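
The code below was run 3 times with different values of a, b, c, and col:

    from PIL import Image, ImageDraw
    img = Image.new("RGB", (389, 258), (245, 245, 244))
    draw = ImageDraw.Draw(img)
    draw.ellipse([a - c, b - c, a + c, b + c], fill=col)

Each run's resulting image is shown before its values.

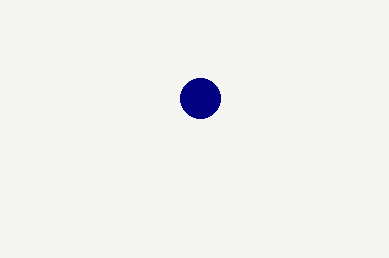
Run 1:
a = 200; b = 98; c = 20; col = 'navy'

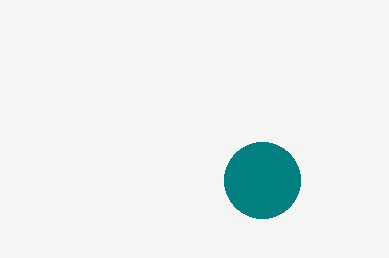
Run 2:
a = 262; b = 180; c = 38; col = 'teal'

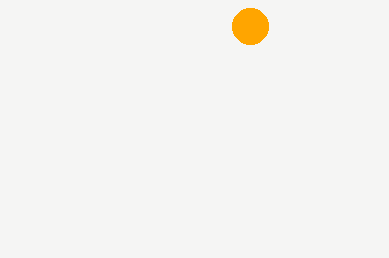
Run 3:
a = 250, b = 26, c = 18, col = 'orange'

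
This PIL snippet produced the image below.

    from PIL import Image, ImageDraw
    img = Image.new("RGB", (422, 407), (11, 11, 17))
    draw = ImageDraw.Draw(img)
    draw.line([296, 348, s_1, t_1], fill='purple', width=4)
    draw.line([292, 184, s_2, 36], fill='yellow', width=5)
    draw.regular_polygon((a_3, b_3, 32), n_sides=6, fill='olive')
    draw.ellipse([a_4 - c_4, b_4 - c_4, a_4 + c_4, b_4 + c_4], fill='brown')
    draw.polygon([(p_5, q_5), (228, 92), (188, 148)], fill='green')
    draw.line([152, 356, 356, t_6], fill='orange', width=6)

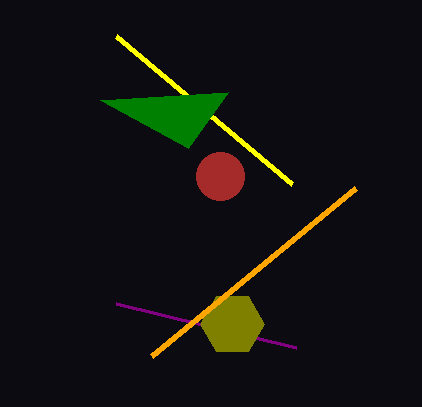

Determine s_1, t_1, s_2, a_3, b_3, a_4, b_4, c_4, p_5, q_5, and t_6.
s_1 = 116, t_1 = 304, s_2 = 116, a_3 = 232, b_3 = 324, a_4 = 220, b_4 = 176, c_4 = 24, p_5 = 100, q_5 = 100, t_6 = 188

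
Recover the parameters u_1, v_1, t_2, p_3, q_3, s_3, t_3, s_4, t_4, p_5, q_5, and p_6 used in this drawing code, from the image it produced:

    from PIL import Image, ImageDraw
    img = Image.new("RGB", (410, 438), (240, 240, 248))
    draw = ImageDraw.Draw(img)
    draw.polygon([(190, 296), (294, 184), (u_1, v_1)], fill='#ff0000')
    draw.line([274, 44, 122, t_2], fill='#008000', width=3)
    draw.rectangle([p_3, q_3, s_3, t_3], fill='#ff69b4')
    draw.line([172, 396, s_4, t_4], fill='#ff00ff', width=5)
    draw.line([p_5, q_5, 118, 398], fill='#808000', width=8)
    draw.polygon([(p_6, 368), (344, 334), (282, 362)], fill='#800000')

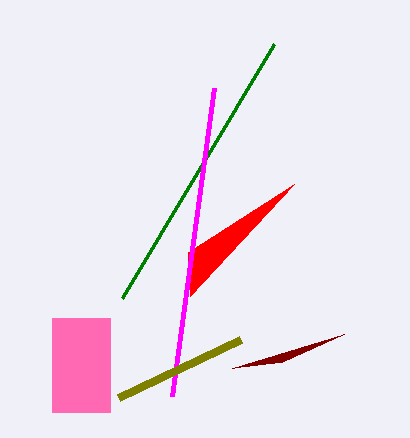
u_1 = 188
v_1 = 252
t_2 = 298
p_3 = 52
q_3 = 318
s_3 = 110
t_3 = 412
s_4 = 214
t_4 = 88
p_5 = 240
q_5 = 340
p_6 = 232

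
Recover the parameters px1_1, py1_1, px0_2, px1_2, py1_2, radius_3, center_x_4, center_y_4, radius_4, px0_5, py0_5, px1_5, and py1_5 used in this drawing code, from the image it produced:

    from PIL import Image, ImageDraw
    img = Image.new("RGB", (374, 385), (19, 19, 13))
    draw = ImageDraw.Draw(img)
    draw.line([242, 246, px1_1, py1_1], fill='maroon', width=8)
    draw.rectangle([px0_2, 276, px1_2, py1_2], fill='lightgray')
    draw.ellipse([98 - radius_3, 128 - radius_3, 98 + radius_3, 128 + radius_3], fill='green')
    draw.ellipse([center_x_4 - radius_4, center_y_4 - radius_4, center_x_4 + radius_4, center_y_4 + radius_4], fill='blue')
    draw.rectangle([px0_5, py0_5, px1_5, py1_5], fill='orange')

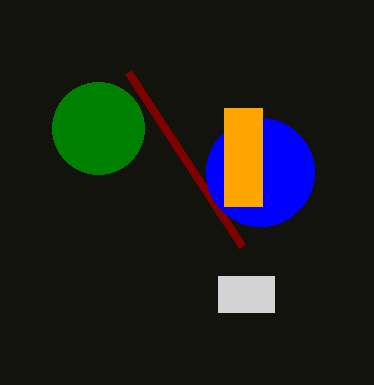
px1_1 = 128; py1_1 = 72; px0_2 = 218; px1_2 = 274; py1_2 = 312; radius_3 = 46; center_x_4 = 260; center_y_4 = 172; radius_4 = 54; px0_5 = 224; py0_5 = 108; px1_5 = 262; py1_5 = 206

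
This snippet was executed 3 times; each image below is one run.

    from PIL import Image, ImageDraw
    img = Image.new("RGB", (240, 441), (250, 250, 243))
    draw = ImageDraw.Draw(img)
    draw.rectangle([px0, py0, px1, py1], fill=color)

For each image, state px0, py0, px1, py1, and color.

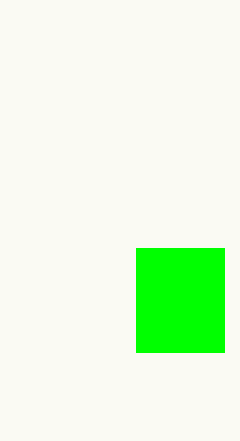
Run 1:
px0 = 136; py0 = 248; px1 = 224; py1 = 352; color = 'lime'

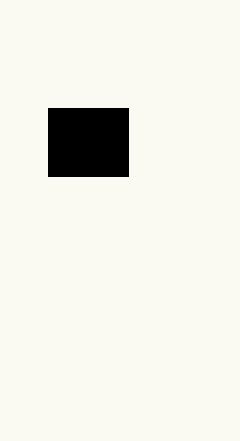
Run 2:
px0 = 48, py0 = 108, px1 = 128, py1 = 176, color = 'black'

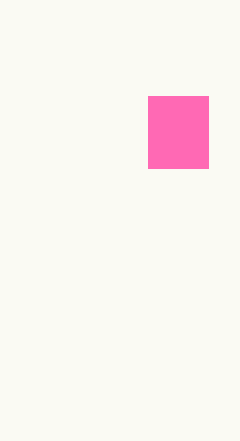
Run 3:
px0 = 148, py0 = 96, px1 = 208, py1 = 168, color = 'hotpink'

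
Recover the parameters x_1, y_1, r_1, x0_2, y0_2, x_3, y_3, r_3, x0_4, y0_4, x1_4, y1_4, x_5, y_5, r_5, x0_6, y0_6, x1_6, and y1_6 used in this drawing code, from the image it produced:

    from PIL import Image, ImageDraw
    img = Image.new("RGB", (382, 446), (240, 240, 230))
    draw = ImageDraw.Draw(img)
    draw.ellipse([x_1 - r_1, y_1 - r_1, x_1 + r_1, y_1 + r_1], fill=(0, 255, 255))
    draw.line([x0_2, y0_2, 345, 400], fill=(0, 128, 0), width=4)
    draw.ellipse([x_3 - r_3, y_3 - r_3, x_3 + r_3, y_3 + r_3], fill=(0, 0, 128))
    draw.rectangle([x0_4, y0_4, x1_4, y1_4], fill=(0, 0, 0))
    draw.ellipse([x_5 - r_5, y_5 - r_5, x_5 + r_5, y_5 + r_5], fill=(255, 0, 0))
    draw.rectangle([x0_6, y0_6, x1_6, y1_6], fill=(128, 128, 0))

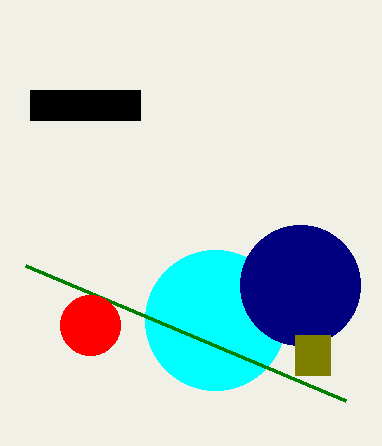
x_1 = 215, y_1 = 320, r_1 = 70, x0_2 = 25, y0_2 = 265, x_3 = 300, y_3 = 285, r_3 = 60, x0_4 = 30, y0_4 = 90, x1_4 = 140, y1_4 = 120, x_5 = 90, y_5 = 325, r_5 = 30, x0_6 = 295, y0_6 = 335, x1_6 = 330, y1_6 = 375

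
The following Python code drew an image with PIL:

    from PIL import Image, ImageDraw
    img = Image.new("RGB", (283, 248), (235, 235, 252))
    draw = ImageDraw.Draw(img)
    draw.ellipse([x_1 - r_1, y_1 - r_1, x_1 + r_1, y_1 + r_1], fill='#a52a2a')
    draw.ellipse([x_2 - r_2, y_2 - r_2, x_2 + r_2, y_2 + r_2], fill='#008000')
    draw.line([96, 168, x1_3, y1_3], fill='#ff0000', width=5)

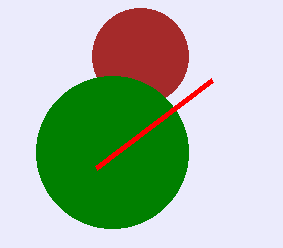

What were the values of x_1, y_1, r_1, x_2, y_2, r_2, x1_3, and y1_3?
x_1 = 140; y_1 = 56; r_1 = 48; x_2 = 112; y_2 = 152; r_2 = 76; x1_3 = 212; y1_3 = 80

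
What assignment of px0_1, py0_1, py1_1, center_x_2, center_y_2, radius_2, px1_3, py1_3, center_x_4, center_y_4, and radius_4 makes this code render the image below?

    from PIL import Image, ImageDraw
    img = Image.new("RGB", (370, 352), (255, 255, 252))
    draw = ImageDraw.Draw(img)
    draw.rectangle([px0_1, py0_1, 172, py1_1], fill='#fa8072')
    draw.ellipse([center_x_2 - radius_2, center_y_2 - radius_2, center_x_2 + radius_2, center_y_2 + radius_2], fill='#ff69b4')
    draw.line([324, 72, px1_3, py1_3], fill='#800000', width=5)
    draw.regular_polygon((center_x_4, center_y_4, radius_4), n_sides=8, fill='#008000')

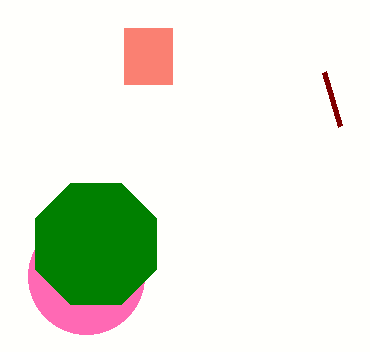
px0_1 = 124, py0_1 = 28, py1_1 = 84, center_x_2 = 86, center_y_2 = 276, radius_2 = 58, px1_3 = 340, py1_3 = 126, center_x_4 = 96, center_y_4 = 244, radius_4 = 66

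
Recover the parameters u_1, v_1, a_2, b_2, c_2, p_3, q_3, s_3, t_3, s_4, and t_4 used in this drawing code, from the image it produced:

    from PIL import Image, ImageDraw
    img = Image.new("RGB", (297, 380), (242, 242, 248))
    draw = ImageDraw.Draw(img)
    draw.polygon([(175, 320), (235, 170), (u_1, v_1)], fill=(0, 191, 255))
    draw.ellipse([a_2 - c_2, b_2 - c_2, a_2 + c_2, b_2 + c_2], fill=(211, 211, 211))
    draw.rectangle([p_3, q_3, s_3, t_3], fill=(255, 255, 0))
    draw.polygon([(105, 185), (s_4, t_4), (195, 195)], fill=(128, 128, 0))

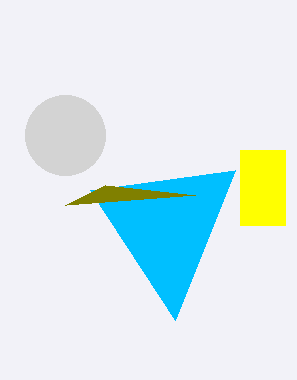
u_1 = 90
v_1 = 190
a_2 = 65
b_2 = 135
c_2 = 40
p_3 = 240
q_3 = 150
s_3 = 285
t_3 = 225
s_4 = 65
t_4 = 205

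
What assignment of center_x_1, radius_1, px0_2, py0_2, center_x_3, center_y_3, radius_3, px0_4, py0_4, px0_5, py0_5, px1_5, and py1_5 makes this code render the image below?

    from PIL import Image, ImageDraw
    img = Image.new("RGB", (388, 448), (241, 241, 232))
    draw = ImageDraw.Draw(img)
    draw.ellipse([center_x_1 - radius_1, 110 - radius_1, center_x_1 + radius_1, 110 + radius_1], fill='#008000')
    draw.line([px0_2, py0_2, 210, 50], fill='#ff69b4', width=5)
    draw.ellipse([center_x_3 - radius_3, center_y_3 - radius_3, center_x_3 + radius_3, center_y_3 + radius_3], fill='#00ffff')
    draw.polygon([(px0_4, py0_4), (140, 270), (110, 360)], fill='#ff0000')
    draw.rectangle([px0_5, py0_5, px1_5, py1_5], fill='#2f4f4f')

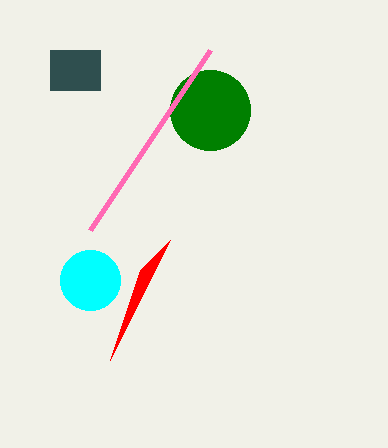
center_x_1 = 210, radius_1 = 40, px0_2 = 90, py0_2 = 230, center_x_3 = 90, center_y_3 = 280, radius_3 = 30, px0_4 = 170, py0_4 = 240, px0_5 = 50, py0_5 = 50, px1_5 = 100, py1_5 = 90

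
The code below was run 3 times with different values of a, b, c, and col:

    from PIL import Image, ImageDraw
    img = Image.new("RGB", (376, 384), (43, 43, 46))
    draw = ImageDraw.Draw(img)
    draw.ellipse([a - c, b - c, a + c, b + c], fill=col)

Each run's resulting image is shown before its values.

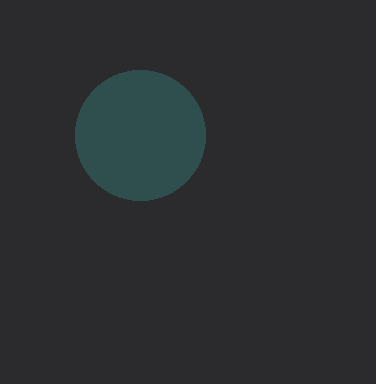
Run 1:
a = 140, b = 135, c = 65, col = 'darkslategray'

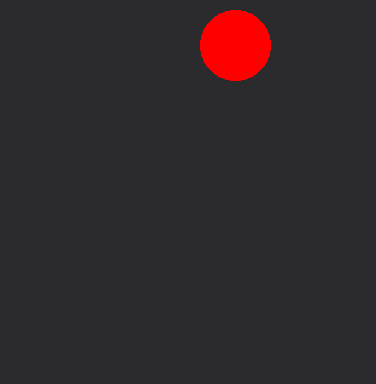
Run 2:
a = 235; b = 45; c = 35; col = 'red'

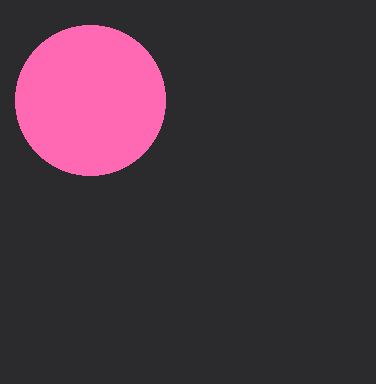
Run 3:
a = 90; b = 100; c = 75; col = 'hotpink'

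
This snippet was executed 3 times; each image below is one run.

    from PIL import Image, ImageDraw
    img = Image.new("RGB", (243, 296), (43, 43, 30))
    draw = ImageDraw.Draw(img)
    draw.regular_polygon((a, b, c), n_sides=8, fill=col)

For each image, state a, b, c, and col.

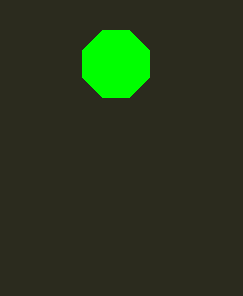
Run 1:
a = 116
b = 64
c = 36
col = 'lime'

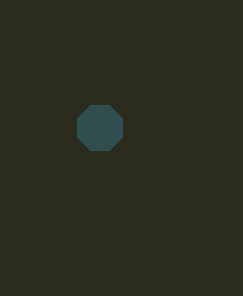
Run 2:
a = 100, b = 128, c = 24, col = 'darkslategray'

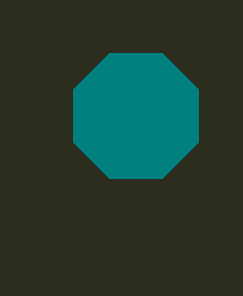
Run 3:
a = 136
b = 116
c = 68
col = 'teal'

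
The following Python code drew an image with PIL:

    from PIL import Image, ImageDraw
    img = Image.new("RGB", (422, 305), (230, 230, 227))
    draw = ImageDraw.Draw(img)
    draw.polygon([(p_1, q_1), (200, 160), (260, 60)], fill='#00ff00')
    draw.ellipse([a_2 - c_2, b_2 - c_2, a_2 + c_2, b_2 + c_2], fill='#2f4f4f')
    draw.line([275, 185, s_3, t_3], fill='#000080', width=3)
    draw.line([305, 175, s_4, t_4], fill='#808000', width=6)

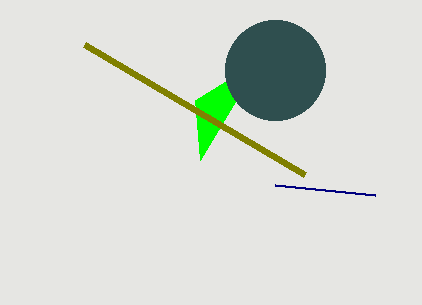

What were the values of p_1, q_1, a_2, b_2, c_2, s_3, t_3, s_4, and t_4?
p_1 = 195, q_1 = 100, a_2 = 275, b_2 = 70, c_2 = 50, s_3 = 375, t_3 = 195, s_4 = 85, t_4 = 45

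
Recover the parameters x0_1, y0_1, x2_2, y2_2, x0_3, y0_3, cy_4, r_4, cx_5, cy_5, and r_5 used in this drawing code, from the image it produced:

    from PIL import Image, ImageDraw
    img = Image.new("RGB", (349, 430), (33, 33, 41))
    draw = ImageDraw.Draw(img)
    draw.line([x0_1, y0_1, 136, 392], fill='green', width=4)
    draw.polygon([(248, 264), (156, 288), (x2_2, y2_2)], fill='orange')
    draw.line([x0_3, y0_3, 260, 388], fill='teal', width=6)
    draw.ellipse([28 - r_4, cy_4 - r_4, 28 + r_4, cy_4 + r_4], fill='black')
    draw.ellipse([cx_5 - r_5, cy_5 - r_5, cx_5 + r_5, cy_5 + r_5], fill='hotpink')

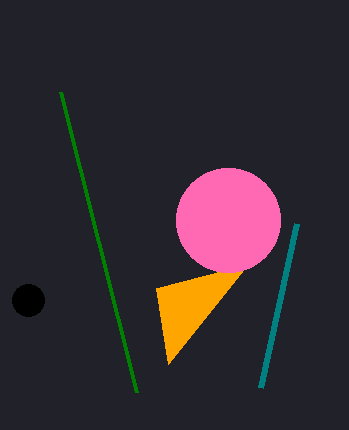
x0_1 = 60; y0_1 = 92; x2_2 = 168; y2_2 = 364; x0_3 = 296; y0_3 = 224; cy_4 = 300; r_4 = 16; cx_5 = 228; cy_5 = 220; r_5 = 52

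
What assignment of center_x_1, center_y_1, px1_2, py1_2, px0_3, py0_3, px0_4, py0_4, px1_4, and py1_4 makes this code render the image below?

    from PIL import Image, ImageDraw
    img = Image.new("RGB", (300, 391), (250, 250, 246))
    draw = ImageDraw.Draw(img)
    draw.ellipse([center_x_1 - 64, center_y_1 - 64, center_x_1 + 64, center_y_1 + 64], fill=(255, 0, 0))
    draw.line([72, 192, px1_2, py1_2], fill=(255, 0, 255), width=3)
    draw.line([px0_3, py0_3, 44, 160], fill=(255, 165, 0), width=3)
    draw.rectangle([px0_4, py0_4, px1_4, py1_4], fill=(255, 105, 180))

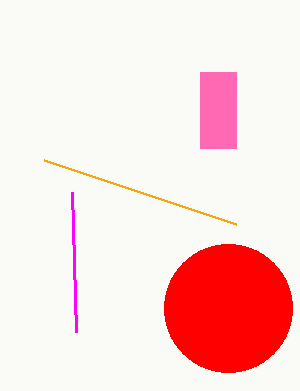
center_x_1 = 228; center_y_1 = 308; px1_2 = 76; py1_2 = 332; px0_3 = 236; py0_3 = 224; px0_4 = 200; py0_4 = 72; px1_4 = 236; py1_4 = 148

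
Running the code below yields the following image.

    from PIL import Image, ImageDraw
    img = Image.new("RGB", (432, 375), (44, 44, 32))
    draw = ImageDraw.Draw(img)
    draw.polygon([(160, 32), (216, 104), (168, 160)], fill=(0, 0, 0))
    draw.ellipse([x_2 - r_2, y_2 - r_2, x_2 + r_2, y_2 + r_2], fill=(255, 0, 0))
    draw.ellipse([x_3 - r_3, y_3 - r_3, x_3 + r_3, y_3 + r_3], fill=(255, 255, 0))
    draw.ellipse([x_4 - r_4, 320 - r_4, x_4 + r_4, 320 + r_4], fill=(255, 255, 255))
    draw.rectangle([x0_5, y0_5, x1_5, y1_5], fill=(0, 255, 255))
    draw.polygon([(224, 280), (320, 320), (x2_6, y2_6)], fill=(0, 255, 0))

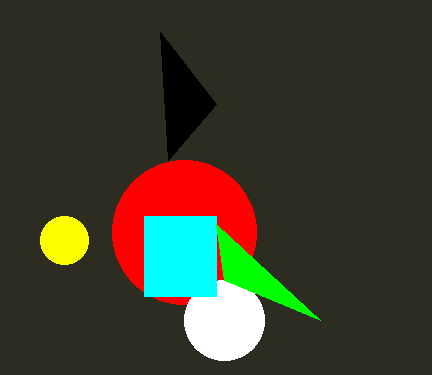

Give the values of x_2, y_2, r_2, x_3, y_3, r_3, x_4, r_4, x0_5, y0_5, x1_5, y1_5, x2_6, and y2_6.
x_2 = 184
y_2 = 232
r_2 = 72
x_3 = 64
y_3 = 240
r_3 = 24
x_4 = 224
r_4 = 40
x0_5 = 144
y0_5 = 216
x1_5 = 216
y1_5 = 296
x2_6 = 216
y2_6 = 224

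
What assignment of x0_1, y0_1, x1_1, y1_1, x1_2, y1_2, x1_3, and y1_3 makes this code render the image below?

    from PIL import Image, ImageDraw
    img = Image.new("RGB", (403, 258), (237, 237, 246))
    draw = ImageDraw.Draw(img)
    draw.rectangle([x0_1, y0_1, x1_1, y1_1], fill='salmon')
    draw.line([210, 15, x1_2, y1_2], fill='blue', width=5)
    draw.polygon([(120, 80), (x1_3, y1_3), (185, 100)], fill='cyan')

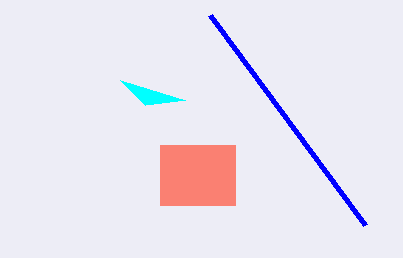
x0_1 = 160, y0_1 = 145, x1_1 = 235, y1_1 = 205, x1_2 = 365, y1_2 = 225, x1_3 = 145, y1_3 = 105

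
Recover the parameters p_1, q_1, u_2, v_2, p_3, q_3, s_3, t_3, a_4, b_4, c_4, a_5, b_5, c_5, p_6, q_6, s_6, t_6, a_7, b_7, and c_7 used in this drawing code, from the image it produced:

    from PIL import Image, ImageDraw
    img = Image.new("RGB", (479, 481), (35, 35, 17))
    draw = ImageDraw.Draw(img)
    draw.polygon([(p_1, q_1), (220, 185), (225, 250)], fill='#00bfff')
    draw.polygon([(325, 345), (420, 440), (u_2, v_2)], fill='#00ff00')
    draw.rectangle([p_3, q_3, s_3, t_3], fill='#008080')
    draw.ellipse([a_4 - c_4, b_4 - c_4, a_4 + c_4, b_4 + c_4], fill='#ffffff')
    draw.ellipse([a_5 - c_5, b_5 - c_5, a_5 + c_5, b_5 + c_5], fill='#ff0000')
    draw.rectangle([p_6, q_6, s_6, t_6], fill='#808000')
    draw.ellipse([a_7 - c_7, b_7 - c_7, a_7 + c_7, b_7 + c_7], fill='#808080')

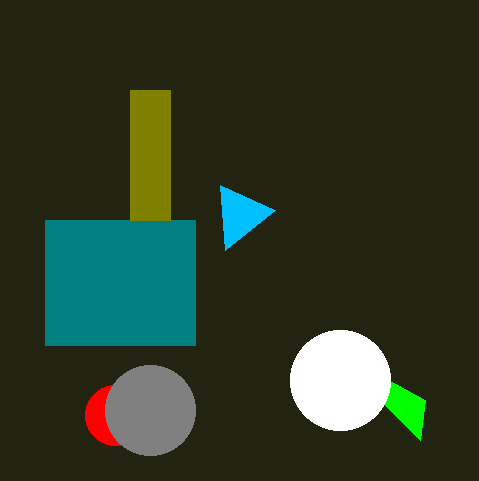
p_1 = 275, q_1 = 210, u_2 = 425, v_2 = 400, p_3 = 45, q_3 = 220, s_3 = 195, t_3 = 345, a_4 = 340, b_4 = 380, c_4 = 50, a_5 = 115, b_5 = 415, c_5 = 30, p_6 = 130, q_6 = 90, s_6 = 170, t_6 = 220, a_7 = 150, b_7 = 410, c_7 = 45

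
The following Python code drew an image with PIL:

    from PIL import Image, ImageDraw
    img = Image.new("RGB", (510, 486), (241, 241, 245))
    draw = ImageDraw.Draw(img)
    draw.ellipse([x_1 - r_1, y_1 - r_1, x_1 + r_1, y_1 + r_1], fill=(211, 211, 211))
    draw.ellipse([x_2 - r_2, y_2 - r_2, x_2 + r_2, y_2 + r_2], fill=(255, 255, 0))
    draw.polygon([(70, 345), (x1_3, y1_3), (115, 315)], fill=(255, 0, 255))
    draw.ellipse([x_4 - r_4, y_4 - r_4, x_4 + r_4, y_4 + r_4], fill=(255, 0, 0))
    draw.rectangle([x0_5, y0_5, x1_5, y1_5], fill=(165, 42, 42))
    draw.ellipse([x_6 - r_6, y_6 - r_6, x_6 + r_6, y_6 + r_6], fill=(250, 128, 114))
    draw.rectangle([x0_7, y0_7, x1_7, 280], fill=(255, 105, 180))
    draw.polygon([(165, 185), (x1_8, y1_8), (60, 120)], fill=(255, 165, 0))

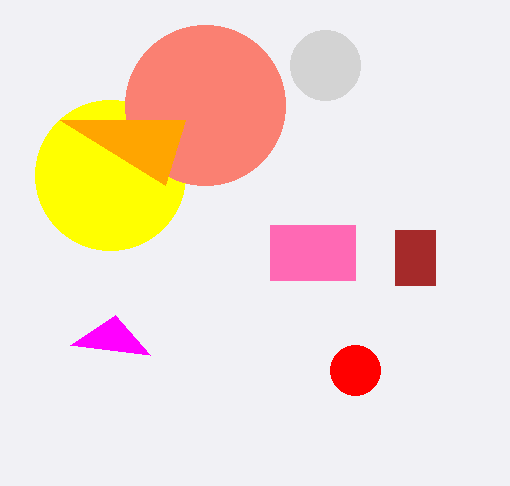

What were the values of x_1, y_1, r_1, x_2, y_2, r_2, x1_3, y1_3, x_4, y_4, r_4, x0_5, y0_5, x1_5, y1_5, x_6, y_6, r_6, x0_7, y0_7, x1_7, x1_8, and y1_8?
x_1 = 325, y_1 = 65, r_1 = 35, x_2 = 110, y_2 = 175, r_2 = 75, x1_3 = 150, y1_3 = 355, x_4 = 355, y_4 = 370, r_4 = 25, x0_5 = 395, y0_5 = 230, x1_5 = 435, y1_5 = 285, x_6 = 205, y_6 = 105, r_6 = 80, x0_7 = 270, y0_7 = 225, x1_7 = 355, x1_8 = 185, y1_8 = 120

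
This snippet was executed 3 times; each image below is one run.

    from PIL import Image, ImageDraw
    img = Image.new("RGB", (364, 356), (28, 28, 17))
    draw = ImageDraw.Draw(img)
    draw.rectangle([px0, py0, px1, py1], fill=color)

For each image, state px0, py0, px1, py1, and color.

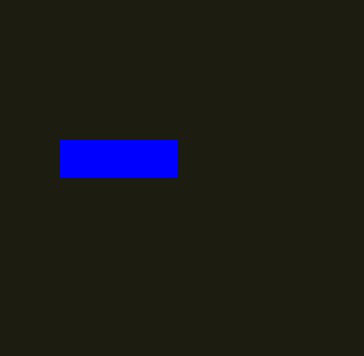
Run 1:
px0 = 60, py0 = 140, px1 = 176, py1 = 176, color = 'blue'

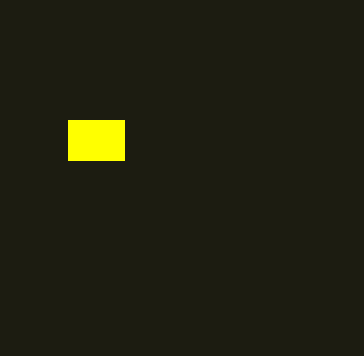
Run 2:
px0 = 68; py0 = 120; px1 = 124; py1 = 160; color = 'yellow'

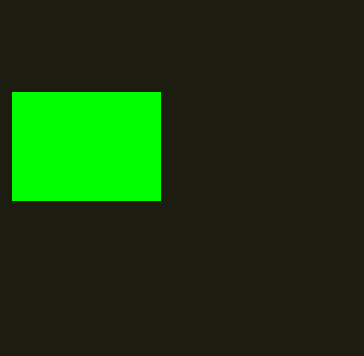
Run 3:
px0 = 12; py0 = 92; px1 = 160; py1 = 200; color = 'lime'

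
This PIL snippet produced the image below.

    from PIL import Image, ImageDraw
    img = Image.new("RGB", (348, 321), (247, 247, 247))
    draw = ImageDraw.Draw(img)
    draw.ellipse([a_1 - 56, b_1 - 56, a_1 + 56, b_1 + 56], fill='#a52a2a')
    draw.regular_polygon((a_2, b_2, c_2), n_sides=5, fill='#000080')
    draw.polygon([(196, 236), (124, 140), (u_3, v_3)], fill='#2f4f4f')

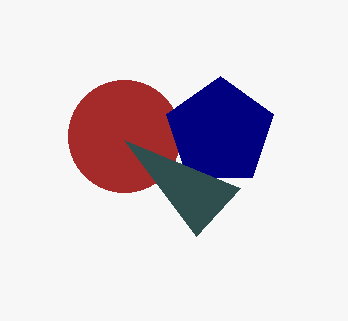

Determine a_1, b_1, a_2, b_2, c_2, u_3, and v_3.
a_1 = 124
b_1 = 136
a_2 = 220
b_2 = 132
c_2 = 56
u_3 = 240
v_3 = 188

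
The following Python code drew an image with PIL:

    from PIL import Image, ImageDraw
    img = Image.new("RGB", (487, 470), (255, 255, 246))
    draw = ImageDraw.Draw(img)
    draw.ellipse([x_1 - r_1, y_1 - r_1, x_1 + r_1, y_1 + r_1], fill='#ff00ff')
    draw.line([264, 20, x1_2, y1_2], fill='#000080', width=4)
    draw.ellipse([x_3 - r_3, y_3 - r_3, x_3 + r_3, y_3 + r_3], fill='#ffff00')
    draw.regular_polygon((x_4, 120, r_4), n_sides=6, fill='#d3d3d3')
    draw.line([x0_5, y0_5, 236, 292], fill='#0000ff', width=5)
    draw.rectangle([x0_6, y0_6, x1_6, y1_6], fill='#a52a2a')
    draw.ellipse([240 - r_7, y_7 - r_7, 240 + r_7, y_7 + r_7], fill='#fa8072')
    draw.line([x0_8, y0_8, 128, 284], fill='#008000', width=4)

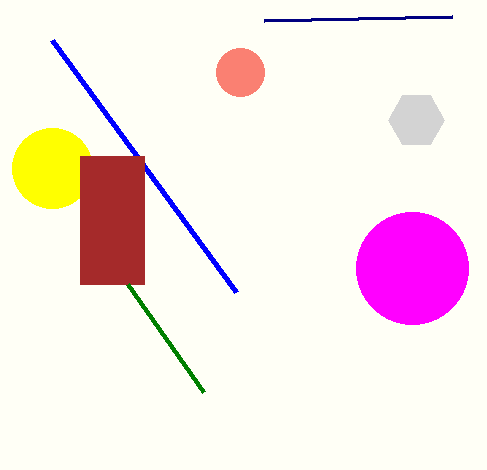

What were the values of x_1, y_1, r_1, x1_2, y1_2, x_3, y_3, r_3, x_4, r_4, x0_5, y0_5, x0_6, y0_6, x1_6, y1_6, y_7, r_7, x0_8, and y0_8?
x_1 = 412
y_1 = 268
r_1 = 56
x1_2 = 452
y1_2 = 16
x_3 = 52
y_3 = 168
r_3 = 40
x_4 = 416
r_4 = 28
x0_5 = 52
y0_5 = 40
x0_6 = 80
y0_6 = 156
x1_6 = 144
y1_6 = 284
y_7 = 72
r_7 = 24
x0_8 = 204
y0_8 = 392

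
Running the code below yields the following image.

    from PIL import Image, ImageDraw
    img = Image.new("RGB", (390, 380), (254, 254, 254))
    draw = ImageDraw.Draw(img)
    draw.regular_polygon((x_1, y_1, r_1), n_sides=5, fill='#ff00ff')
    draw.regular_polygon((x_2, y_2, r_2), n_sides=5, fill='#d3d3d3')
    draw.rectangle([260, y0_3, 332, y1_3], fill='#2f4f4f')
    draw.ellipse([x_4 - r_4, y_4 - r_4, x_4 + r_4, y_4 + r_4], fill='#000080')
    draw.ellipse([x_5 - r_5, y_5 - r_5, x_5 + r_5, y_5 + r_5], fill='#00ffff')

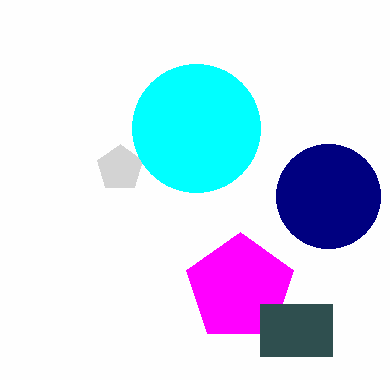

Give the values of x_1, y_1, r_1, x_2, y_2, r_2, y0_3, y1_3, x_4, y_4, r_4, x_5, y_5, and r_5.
x_1 = 240
y_1 = 288
r_1 = 56
x_2 = 120
y_2 = 168
r_2 = 24
y0_3 = 304
y1_3 = 356
x_4 = 328
y_4 = 196
r_4 = 52
x_5 = 196
y_5 = 128
r_5 = 64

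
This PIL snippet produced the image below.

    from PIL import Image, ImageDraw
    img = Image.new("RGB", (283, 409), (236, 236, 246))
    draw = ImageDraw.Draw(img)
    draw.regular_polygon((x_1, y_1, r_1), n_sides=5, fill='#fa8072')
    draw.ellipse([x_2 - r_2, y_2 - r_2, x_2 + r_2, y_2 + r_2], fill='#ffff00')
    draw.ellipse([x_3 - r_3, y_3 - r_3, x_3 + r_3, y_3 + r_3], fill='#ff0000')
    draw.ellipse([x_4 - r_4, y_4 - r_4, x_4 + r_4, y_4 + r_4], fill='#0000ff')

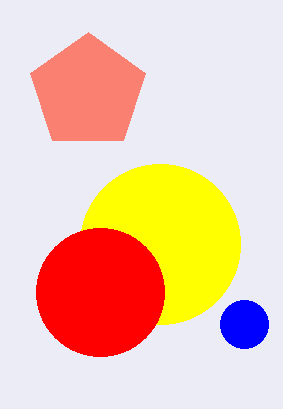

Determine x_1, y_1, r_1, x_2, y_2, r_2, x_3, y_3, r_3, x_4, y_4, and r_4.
x_1 = 88
y_1 = 92
r_1 = 60
x_2 = 160
y_2 = 244
r_2 = 80
x_3 = 100
y_3 = 292
r_3 = 64
x_4 = 244
y_4 = 324
r_4 = 24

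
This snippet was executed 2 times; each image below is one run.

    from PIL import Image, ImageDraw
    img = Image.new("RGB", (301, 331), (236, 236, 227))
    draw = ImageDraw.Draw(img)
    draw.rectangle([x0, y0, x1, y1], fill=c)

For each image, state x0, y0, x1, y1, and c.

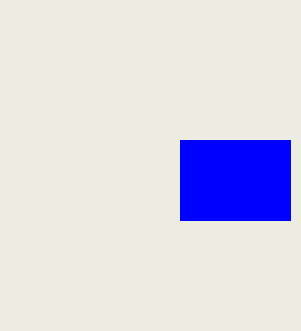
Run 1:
x0 = 180; y0 = 140; x1 = 290; y1 = 220; c = 'blue'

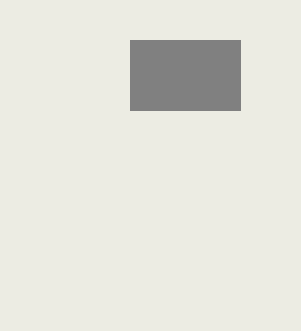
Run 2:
x0 = 130
y0 = 40
x1 = 240
y1 = 110
c = 'gray'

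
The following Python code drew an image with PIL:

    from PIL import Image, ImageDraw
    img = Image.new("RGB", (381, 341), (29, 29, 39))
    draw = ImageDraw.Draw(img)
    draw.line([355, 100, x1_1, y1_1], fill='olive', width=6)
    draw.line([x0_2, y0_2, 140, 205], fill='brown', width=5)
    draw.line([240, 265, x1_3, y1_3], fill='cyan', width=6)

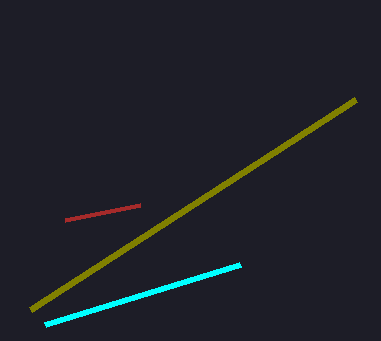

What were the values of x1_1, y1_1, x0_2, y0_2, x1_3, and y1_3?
x1_1 = 30, y1_1 = 310, x0_2 = 65, y0_2 = 220, x1_3 = 45, y1_3 = 325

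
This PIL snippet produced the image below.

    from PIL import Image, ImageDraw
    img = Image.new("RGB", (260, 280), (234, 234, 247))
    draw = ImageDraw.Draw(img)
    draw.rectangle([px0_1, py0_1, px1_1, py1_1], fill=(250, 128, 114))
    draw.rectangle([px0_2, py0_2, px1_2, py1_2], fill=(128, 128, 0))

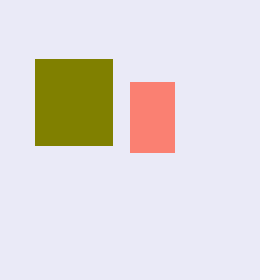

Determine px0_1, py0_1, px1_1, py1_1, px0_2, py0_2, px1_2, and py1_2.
px0_1 = 130, py0_1 = 82, px1_1 = 174, py1_1 = 152, px0_2 = 35, py0_2 = 59, px1_2 = 112, py1_2 = 145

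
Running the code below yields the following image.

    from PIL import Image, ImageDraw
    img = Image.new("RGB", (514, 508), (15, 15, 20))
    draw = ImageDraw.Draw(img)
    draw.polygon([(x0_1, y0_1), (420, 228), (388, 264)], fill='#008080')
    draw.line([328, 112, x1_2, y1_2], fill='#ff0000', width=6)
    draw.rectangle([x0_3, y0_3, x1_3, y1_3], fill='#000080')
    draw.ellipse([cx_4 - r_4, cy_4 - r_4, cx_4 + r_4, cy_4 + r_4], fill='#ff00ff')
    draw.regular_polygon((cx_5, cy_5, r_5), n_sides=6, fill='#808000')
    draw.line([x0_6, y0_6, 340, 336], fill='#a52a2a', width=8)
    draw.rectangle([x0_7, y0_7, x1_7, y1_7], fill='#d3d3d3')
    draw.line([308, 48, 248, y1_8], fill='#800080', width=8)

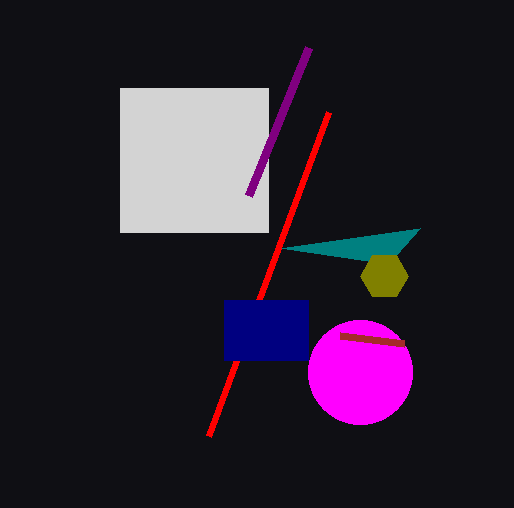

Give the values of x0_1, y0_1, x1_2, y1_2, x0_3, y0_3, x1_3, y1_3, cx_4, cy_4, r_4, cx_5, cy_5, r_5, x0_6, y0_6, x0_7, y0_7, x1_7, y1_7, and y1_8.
x0_1 = 280, y0_1 = 248, x1_2 = 208, y1_2 = 436, x0_3 = 224, y0_3 = 300, x1_3 = 308, y1_3 = 360, cx_4 = 360, cy_4 = 372, r_4 = 52, cx_5 = 384, cy_5 = 276, r_5 = 24, x0_6 = 404, y0_6 = 344, x0_7 = 120, y0_7 = 88, x1_7 = 268, y1_7 = 232, y1_8 = 196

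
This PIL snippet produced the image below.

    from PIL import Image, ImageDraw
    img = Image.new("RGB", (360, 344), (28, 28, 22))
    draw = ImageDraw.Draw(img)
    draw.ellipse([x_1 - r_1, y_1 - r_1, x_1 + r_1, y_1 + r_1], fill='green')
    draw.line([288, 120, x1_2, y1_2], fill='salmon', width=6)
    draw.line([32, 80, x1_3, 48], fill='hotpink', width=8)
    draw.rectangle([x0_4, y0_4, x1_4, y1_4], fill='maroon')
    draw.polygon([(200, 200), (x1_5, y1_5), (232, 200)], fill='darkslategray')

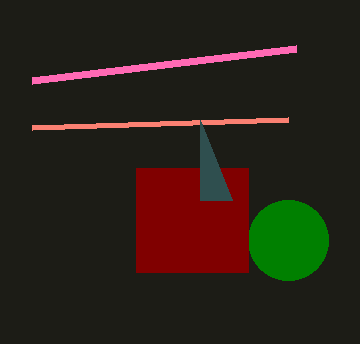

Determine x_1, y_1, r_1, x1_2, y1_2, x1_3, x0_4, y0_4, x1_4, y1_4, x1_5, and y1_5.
x_1 = 288
y_1 = 240
r_1 = 40
x1_2 = 32
y1_2 = 128
x1_3 = 296
x0_4 = 136
y0_4 = 168
x1_4 = 248
y1_4 = 272
x1_5 = 200
y1_5 = 120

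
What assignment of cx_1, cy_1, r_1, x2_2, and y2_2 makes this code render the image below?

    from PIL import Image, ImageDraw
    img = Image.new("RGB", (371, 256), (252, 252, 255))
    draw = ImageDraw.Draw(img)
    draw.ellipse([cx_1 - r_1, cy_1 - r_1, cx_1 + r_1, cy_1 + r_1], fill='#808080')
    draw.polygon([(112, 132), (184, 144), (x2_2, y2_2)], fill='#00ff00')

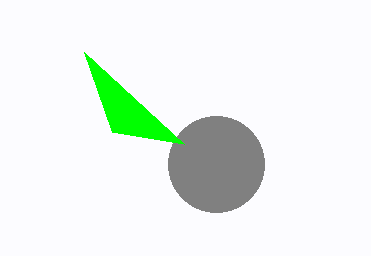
cx_1 = 216
cy_1 = 164
r_1 = 48
x2_2 = 84
y2_2 = 52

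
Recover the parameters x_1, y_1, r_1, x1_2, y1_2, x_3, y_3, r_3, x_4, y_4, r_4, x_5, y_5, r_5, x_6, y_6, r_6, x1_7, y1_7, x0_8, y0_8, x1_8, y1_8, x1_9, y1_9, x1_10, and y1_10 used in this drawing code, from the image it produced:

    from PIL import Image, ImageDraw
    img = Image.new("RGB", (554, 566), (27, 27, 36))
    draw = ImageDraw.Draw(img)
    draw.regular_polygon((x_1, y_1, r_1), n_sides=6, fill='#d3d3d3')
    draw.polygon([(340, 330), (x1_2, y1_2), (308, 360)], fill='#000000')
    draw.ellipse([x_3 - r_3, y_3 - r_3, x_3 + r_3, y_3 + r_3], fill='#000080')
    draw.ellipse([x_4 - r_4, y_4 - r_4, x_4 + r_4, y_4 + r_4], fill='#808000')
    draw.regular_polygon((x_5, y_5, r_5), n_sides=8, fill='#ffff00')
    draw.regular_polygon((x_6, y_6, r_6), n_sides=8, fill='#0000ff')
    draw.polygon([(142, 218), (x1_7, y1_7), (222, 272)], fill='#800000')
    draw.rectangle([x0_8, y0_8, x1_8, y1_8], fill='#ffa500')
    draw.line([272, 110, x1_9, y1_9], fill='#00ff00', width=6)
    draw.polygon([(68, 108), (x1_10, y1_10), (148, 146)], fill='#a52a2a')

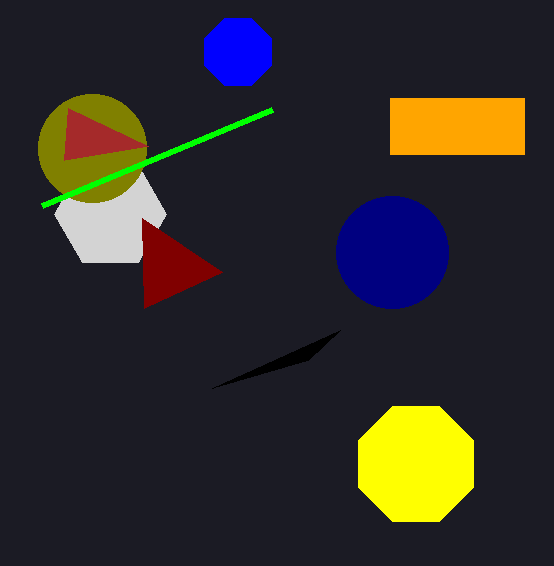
x_1 = 110; y_1 = 214; r_1 = 56; x1_2 = 212; y1_2 = 388; x_3 = 392; y_3 = 252; r_3 = 56; x_4 = 92; y_4 = 148; r_4 = 54; x_5 = 416; y_5 = 464; r_5 = 62; x_6 = 238; y_6 = 52; r_6 = 36; x1_7 = 144; y1_7 = 308; x0_8 = 390; y0_8 = 98; x1_8 = 524; y1_8 = 154; x1_9 = 42; y1_9 = 206; x1_10 = 64; y1_10 = 160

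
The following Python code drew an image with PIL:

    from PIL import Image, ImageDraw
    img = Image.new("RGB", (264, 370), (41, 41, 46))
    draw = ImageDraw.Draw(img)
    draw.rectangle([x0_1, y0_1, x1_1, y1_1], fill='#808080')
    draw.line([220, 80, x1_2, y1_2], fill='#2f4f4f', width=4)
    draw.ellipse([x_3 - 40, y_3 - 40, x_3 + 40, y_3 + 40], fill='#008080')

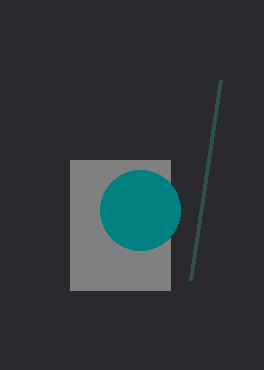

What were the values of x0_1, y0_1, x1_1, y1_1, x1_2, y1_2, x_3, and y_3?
x0_1 = 70
y0_1 = 160
x1_1 = 170
y1_1 = 290
x1_2 = 190
y1_2 = 280
x_3 = 140
y_3 = 210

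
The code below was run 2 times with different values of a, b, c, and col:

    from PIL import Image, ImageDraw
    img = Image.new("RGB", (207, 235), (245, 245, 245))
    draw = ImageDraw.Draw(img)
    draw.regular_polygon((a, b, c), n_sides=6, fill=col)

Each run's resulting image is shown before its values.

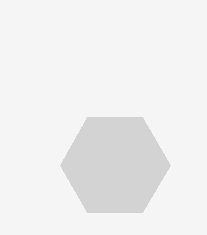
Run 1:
a = 115, b = 165, c = 55, col = 'lightgray'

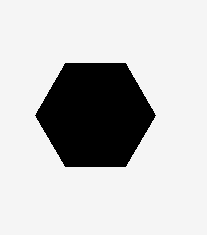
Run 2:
a = 95, b = 115, c = 60, col = 'black'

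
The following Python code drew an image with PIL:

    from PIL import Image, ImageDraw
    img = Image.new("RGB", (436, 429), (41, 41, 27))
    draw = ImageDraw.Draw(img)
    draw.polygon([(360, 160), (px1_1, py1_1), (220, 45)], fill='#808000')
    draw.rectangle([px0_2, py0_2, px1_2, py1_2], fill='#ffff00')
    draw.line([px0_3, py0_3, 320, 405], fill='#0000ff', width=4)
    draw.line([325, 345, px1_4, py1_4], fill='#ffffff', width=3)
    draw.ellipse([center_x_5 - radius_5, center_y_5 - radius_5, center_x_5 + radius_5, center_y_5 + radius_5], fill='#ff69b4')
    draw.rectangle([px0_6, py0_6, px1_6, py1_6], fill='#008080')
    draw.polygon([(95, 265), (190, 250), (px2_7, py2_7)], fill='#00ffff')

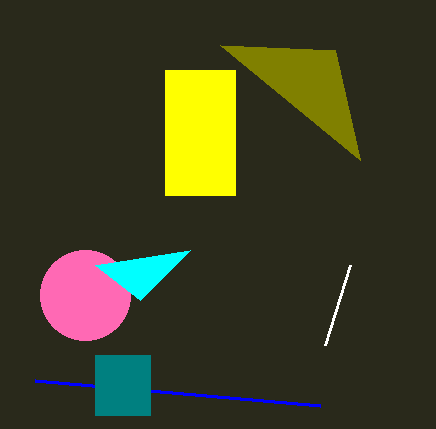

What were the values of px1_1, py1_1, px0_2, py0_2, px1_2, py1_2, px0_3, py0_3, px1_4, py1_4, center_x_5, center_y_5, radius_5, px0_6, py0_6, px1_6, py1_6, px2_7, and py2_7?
px1_1 = 335; py1_1 = 50; px0_2 = 165; py0_2 = 70; px1_2 = 235; py1_2 = 195; px0_3 = 35; py0_3 = 380; px1_4 = 350; py1_4 = 265; center_x_5 = 85; center_y_5 = 295; radius_5 = 45; px0_6 = 95; py0_6 = 355; px1_6 = 150; py1_6 = 415; px2_7 = 140; py2_7 = 300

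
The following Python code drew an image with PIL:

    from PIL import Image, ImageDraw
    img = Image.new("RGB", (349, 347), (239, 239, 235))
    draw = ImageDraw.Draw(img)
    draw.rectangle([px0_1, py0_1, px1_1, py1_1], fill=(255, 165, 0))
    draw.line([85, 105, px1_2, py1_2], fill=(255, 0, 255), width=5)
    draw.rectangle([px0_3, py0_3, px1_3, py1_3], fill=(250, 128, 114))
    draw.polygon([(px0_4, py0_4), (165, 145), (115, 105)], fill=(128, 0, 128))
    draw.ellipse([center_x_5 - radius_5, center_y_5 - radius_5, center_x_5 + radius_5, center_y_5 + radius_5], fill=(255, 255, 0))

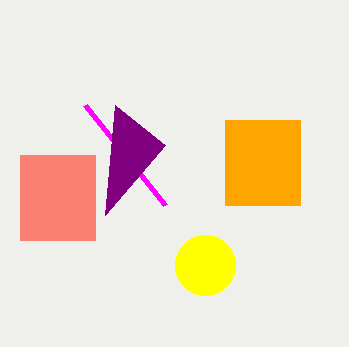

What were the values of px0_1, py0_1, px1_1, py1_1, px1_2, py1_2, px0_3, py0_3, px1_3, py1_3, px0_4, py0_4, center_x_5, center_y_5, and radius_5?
px0_1 = 225
py0_1 = 120
px1_1 = 300
py1_1 = 205
px1_2 = 165
py1_2 = 205
px0_3 = 20
py0_3 = 155
px1_3 = 95
py1_3 = 240
px0_4 = 105
py0_4 = 215
center_x_5 = 205
center_y_5 = 265
radius_5 = 30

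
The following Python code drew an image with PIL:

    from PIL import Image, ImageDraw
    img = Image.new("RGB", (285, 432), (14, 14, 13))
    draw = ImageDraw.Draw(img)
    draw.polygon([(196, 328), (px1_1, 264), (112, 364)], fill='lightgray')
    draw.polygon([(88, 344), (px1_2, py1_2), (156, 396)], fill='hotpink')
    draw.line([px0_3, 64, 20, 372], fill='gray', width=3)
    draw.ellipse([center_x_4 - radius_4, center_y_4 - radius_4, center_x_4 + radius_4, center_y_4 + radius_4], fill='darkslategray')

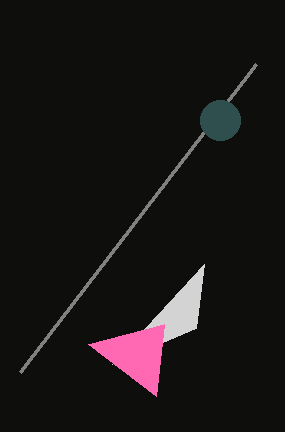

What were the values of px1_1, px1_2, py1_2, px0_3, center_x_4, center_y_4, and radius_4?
px1_1 = 204
px1_2 = 164
py1_2 = 324
px0_3 = 256
center_x_4 = 220
center_y_4 = 120
radius_4 = 20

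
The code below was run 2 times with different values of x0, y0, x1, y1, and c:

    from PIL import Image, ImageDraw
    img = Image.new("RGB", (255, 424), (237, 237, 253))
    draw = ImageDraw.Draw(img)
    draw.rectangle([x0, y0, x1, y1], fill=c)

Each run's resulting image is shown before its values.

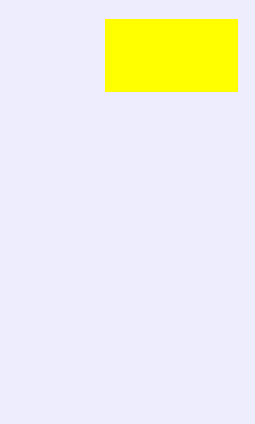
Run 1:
x0 = 105; y0 = 19; x1 = 237; y1 = 91; c = 'yellow'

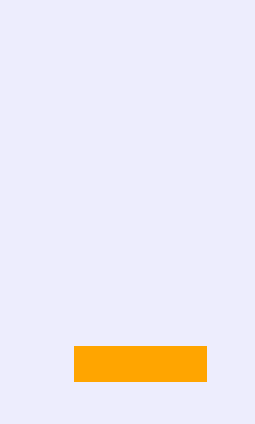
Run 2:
x0 = 74, y0 = 346, x1 = 206, y1 = 381, c = 'orange'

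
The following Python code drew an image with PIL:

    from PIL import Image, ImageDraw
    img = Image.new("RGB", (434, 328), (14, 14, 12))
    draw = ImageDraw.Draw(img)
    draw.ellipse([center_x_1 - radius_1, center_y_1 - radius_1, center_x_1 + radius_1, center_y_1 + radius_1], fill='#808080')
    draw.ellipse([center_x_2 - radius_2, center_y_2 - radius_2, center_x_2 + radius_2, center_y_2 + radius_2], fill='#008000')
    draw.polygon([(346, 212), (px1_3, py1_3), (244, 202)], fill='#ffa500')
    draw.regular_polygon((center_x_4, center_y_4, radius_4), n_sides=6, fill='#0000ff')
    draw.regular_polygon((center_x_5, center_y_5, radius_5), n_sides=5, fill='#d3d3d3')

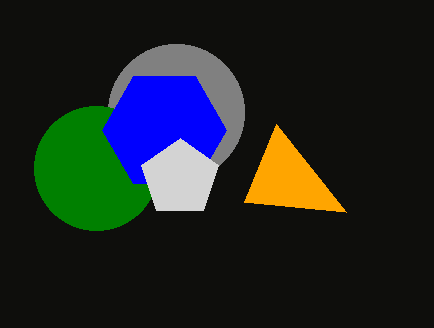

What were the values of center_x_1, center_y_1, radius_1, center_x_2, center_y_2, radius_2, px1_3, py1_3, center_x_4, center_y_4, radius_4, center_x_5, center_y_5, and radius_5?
center_x_1 = 176; center_y_1 = 112; radius_1 = 68; center_x_2 = 96; center_y_2 = 168; radius_2 = 62; px1_3 = 276; py1_3 = 124; center_x_4 = 164; center_y_4 = 130; radius_4 = 62; center_x_5 = 180; center_y_5 = 178; radius_5 = 40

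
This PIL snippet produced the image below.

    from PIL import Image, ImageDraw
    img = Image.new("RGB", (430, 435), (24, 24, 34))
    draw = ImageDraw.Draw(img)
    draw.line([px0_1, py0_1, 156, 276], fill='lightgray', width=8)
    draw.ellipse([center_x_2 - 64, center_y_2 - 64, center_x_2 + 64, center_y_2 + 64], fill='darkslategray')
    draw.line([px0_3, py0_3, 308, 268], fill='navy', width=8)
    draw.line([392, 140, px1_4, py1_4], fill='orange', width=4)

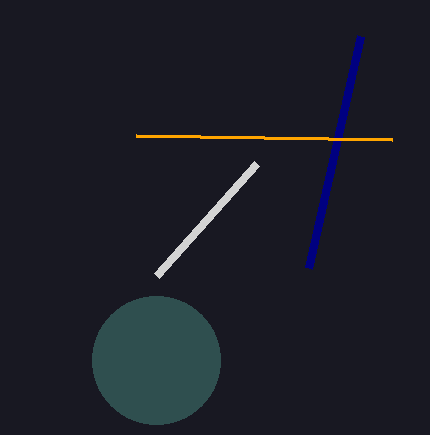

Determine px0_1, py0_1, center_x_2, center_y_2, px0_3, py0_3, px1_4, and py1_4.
px0_1 = 256; py0_1 = 164; center_x_2 = 156; center_y_2 = 360; px0_3 = 360; py0_3 = 36; px1_4 = 136; py1_4 = 136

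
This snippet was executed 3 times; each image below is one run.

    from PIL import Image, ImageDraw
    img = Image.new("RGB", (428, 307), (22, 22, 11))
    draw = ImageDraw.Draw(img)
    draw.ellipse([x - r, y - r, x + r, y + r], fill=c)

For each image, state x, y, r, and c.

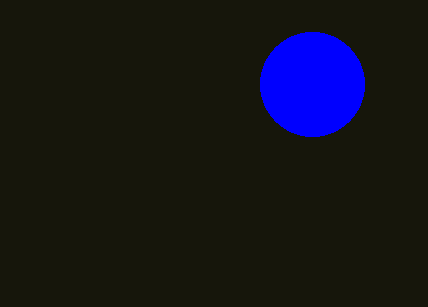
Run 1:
x = 312
y = 84
r = 52
c = 'blue'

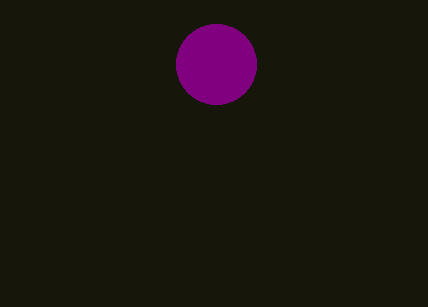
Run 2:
x = 216, y = 64, r = 40, c = 'purple'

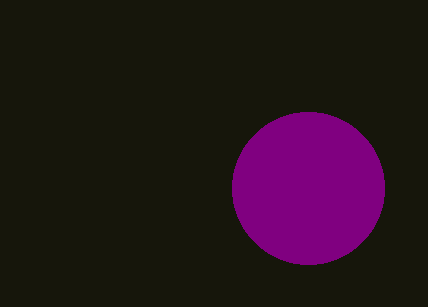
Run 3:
x = 308, y = 188, r = 76, c = 'purple'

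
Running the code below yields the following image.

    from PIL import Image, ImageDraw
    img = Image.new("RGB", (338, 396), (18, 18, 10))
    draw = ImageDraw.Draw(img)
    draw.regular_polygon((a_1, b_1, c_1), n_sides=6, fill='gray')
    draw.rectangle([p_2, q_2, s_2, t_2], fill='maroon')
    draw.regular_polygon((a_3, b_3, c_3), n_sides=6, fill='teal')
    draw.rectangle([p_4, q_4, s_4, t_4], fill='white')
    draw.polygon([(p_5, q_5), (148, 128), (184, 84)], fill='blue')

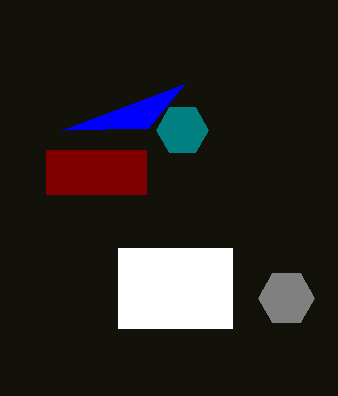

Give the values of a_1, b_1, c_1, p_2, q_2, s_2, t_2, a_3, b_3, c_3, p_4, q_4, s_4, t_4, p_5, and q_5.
a_1 = 286
b_1 = 298
c_1 = 28
p_2 = 46
q_2 = 150
s_2 = 146
t_2 = 194
a_3 = 182
b_3 = 130
c_3 = 26
p_4 = 118
q_4 = 248
s_4 = 232
t_4 = 328
p_5 = 62
q_5 = 130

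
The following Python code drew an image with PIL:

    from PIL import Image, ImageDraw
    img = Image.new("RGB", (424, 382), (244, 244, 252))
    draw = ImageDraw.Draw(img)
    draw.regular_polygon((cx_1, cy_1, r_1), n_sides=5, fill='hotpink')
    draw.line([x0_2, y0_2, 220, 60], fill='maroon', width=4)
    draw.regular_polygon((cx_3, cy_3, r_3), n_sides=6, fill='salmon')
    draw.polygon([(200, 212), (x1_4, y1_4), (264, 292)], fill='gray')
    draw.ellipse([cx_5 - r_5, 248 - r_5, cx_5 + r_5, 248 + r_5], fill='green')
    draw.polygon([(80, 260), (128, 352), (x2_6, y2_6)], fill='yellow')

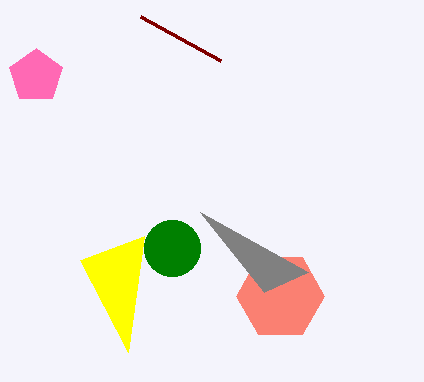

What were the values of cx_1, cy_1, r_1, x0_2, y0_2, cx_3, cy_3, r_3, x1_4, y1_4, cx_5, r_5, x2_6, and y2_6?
cx_1 = 36
cy_1 = 76
r_1 = 28
x0_2 = 140
y0_2 = 16
cx_3 = 280
cy_3 = 296
r_3 = 44
x1_4 = 308
y1_4 = 272
cx_5 = 172
r_5 = 28
x2_6 = 144
y2_6 = 236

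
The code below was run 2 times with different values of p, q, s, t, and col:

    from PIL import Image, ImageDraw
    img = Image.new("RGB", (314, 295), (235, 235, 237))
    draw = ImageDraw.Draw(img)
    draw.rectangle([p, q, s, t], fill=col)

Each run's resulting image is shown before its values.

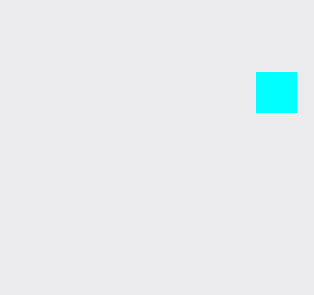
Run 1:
p = 256, q = 72, s = 296, t = 112, col = 'cyan'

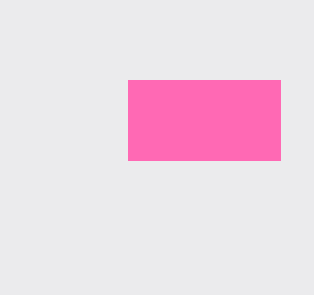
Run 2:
p = 128
q = 80
s = 280
t = 160
col = 'hotpink'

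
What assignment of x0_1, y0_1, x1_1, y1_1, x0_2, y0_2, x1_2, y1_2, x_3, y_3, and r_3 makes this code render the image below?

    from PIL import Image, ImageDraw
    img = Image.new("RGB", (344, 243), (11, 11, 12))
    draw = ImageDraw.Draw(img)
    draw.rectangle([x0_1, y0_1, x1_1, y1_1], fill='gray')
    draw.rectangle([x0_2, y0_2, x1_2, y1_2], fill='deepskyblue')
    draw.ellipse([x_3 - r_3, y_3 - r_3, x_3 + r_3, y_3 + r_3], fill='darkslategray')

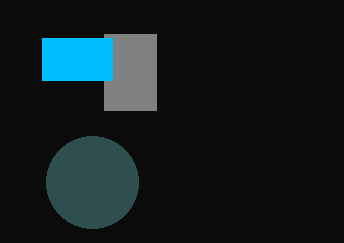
x0_1 = 104, y0_1 = 34, x1_1 = 156, y1_1 = 110, x0_2 = 42, y0_2 = 38, x1_2 = 112, y1_2 = 80, x_3 = 92, y_3 = 182, r_3 = 46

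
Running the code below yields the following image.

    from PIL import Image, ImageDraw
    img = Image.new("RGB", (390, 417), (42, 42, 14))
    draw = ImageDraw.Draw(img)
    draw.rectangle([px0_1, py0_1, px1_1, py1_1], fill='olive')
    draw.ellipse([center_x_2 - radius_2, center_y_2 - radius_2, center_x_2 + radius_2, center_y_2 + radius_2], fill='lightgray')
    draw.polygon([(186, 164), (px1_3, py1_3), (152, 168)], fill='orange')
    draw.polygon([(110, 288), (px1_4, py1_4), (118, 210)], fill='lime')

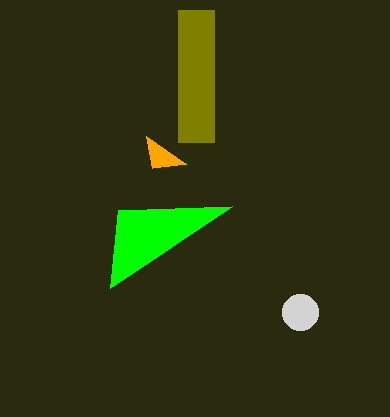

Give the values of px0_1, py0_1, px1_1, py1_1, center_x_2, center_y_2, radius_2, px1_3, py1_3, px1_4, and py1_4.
px0_1 = 178, py0_1 = 10, px1_1 = 214, py1_1 = 142, center_x_2 = 300, center_y_2 = 312, radius_2 = 18, px1_3 = 146, py1_3 = 136, px1_4 = 232, py1_4 = 206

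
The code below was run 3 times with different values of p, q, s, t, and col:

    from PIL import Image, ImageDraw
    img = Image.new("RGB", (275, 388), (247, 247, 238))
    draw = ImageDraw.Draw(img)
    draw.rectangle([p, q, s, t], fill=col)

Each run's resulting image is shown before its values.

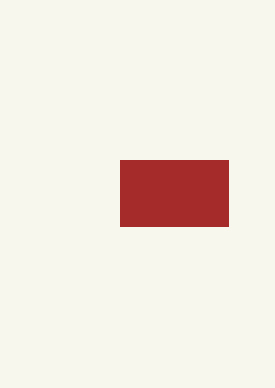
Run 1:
p = 120, q = 160, s = 228, t = 226, col = 'brown'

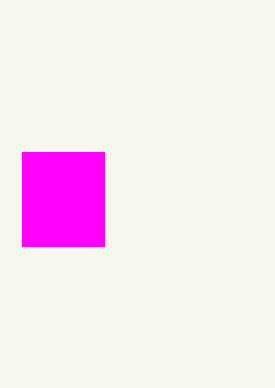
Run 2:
p = 22; q = 152; s = 104; t = 246; col = 'magenta'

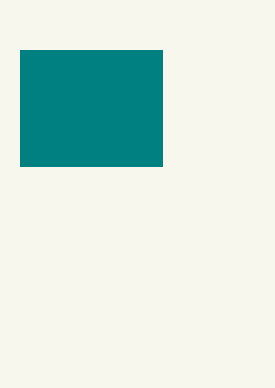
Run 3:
p = 20, q = 50, s = 162, t = 166, col = 'teal'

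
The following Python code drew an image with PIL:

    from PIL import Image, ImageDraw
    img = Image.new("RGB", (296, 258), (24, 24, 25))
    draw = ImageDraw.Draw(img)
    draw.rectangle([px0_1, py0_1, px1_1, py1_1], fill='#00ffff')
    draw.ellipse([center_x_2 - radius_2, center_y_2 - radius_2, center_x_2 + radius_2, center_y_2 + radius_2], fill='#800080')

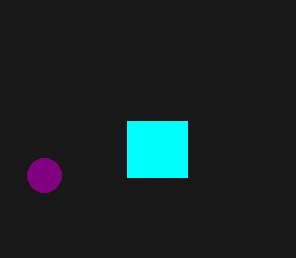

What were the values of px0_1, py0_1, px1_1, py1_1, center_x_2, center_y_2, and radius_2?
px0_1 = 127
py0_1 = 121
px1_1 = 187
py1_1 = 177
center_x_2 = 44
center_y_2 = 175
radius_2 = 17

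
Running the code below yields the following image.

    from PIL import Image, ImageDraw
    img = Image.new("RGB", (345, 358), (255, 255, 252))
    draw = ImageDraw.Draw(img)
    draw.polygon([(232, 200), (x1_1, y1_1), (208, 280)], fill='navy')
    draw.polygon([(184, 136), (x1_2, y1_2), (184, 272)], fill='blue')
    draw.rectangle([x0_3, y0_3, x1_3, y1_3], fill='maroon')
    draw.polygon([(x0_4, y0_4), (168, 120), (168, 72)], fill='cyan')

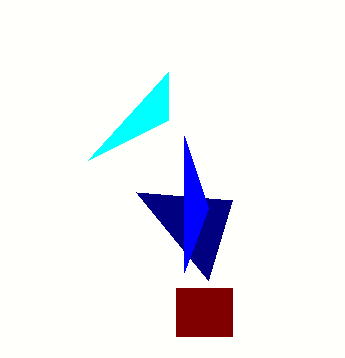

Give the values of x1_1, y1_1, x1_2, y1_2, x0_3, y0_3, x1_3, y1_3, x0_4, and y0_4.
x1_1 = 136, y1_1 = 192, x1_2 = 208, y1_2 = 208, x0_3 = 176, y0_3 = 288, x1_3 = 232, y1_3 = 336, x0_4 = 88, y0_4 = 160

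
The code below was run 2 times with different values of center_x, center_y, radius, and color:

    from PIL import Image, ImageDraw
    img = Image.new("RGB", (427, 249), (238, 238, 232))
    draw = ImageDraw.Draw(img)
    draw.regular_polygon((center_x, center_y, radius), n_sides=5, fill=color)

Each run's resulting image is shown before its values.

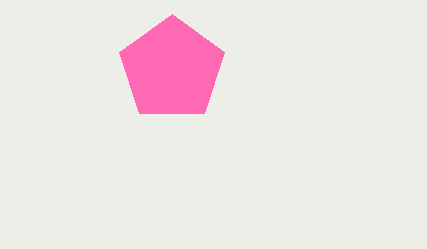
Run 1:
center_x = 172; center_y = 69; radius = 55; color = 'hotpink'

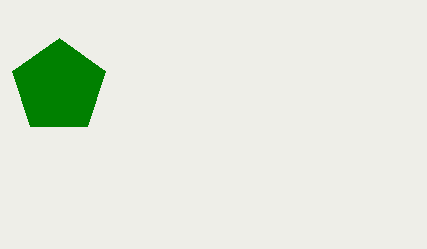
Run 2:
center_x = 59
center_y = 87
radius = 49
color = 'green'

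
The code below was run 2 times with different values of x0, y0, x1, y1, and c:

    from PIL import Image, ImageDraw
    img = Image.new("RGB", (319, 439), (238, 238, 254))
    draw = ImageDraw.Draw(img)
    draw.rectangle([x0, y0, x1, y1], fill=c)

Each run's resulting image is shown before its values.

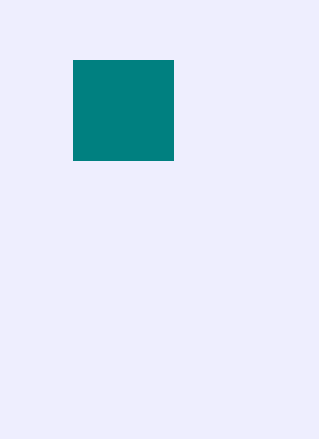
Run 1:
x0 = 73; y0 = 60; x1 = 173; y1 = 160; c = 'teal'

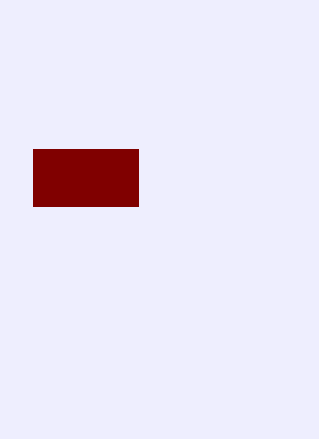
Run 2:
x0 = 33, y0 = 149, x1 = 138, y1 = 206, c = 'maroon'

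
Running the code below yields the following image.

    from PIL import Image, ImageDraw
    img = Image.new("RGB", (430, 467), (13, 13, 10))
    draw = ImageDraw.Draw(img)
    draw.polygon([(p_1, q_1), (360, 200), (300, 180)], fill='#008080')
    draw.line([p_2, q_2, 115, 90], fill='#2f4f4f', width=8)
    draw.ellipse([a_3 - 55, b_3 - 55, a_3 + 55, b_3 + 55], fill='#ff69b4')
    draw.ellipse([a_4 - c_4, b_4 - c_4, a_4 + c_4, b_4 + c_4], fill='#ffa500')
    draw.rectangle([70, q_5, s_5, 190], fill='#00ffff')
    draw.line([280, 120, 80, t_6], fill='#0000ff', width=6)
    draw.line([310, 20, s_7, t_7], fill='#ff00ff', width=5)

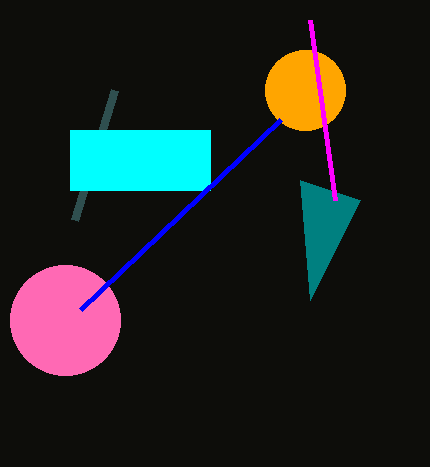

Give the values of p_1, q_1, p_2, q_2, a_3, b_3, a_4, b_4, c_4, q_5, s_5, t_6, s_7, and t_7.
p_1 = 310
q_1 = 300
p_2 = 75
q_2 = 220
a_3 = 65
b_3 = 320
a_4 = 305
b_4 = 90
c_4 = 40
q_5 = 130
s_5 = 210
t_6 = 310
s_7 = 335
t_7 = 200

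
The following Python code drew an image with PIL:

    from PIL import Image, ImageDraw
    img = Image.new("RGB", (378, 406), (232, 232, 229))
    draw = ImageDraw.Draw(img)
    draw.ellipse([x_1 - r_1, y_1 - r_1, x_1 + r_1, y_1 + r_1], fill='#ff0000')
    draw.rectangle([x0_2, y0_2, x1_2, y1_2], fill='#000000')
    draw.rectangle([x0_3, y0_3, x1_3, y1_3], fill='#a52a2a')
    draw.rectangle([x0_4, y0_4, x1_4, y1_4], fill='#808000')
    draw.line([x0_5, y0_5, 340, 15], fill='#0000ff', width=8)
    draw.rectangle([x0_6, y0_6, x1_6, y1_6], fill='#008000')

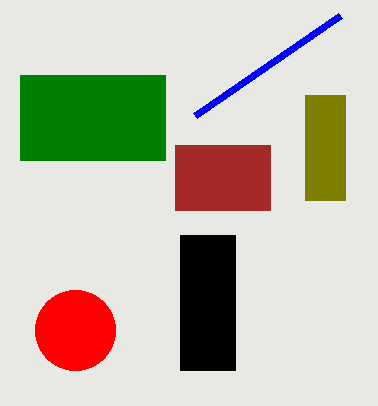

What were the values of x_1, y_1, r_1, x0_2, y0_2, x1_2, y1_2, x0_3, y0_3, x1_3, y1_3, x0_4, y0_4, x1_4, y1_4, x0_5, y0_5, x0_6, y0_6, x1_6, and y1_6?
x_1 = 75, y_1 = 330, r_1 = 40, x0_2 = 180, y0_2 = 235, x1_2 = 235, y1_2 = 370, x0_3 = 175, y0_3 = 145, x1_3 = 270, y1_3 = 210, x0_4 = 305, y0_4 = 95, x1_4 = 345, y1_4 = 200, x0_5 = 195, y0_5 = 115, x0_6 = 20, y0_6 = 75, x1_6 = 165, y1_6 = 160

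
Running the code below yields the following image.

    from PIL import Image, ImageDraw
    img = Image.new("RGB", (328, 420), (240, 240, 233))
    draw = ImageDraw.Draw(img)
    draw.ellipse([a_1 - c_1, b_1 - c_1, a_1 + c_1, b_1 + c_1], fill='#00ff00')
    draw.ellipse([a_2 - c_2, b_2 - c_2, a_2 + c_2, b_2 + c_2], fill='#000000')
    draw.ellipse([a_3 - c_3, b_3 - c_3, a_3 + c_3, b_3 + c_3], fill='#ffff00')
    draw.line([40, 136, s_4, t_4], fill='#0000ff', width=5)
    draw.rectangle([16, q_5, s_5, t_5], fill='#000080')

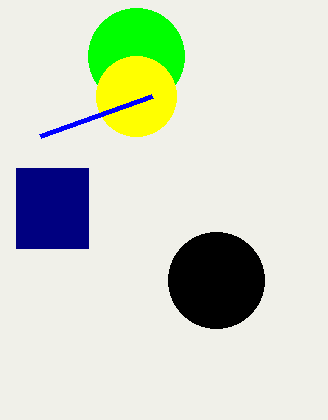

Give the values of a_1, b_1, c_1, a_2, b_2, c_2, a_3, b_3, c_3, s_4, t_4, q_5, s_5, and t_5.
a_1 = 136, b_1 = 56, c_1 = 48, a_2 = 216, b_2 = 280, c_2 = 48, a_3 = 136, b_3 = 96, c_3 = 40, s_4 = 152, t_4 = 96, q_5 = 168, s_5 = 88, t_5 = 248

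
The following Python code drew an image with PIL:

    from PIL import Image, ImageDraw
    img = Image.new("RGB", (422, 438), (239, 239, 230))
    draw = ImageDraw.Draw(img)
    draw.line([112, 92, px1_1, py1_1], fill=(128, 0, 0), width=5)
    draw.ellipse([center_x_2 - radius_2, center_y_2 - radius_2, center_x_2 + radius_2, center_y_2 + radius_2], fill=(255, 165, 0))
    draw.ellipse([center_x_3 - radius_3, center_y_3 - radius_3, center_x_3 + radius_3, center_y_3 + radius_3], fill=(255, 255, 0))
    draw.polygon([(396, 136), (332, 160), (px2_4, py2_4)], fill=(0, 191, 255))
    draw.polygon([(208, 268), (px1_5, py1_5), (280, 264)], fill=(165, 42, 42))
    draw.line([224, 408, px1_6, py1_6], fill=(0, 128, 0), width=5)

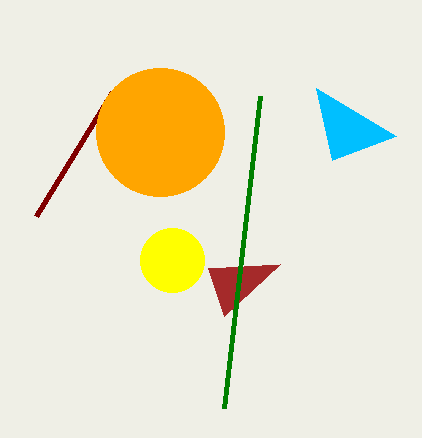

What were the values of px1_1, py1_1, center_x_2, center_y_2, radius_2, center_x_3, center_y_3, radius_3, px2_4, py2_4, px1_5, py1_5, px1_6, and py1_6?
px1_1 = 36
py1_1 = 216
center_x_2 = 160
center_y_2 = 132
radius_2 = 64
center_x_3 = 172
center_y_3 = 260
radius_3 = 32
px2_4 = 316
py2_4 = 88
px1_5 = 224
py1_5 = 316
px1_6 = 260
py1_6 = 96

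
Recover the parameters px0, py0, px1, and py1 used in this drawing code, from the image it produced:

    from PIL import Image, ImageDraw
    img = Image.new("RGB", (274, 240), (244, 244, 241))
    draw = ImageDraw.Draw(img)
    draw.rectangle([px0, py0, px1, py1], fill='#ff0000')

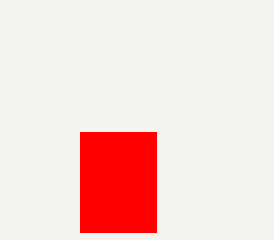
px0 = 80; py0 = 132; px1 = 156; py1 = 232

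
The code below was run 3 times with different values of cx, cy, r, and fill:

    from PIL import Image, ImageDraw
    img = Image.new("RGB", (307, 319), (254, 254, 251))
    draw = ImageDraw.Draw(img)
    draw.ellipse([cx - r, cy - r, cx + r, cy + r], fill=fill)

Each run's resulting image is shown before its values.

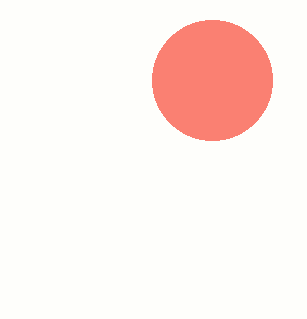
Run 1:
cx = 212, cy = 80, r = 60, fill = 'salmon'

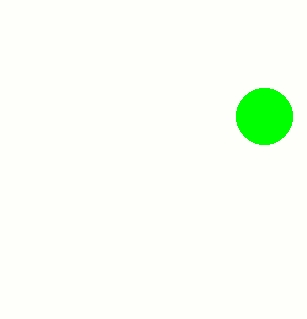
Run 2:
cx = 264, cy = 116, r = 28, fill = 'lime'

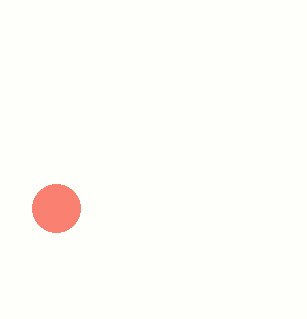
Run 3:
cx = 56; cy = 208; r = 24; fill = 'salmon'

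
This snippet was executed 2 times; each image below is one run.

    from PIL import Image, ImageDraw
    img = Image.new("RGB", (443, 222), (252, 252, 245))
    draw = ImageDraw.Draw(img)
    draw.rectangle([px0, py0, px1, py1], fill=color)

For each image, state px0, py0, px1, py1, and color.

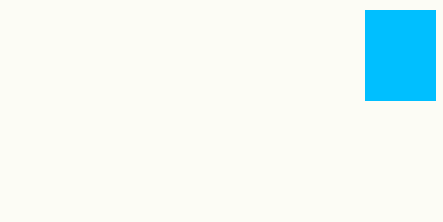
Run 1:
px0 = 365, py0 = 10, px1 = 435, py1 = 100, color = 'deepskyblue'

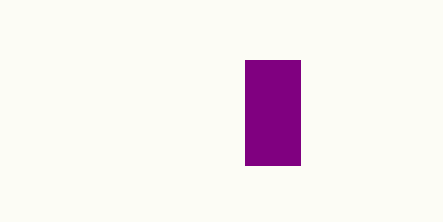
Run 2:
px0 = 245, py0 = 60, px1 = 300, py1 = 165, color = 'purple'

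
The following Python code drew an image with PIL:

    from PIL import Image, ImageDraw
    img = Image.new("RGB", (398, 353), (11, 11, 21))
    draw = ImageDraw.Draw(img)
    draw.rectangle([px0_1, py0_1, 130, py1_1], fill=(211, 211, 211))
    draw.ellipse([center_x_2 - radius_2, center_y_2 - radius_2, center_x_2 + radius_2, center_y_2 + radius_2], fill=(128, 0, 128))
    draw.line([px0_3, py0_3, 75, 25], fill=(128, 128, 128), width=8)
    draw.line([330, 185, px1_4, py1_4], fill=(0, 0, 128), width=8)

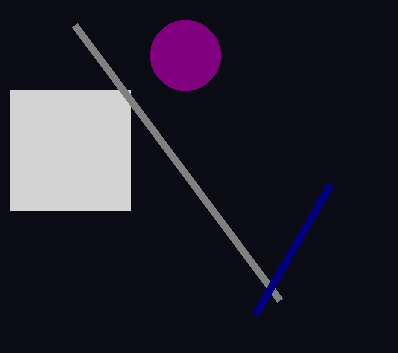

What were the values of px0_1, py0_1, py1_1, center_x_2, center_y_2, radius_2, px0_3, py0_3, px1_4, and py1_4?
px0_1 = 10
py0_1 = 90
py1_1 = 210
center_x_2 = 185
center_y_2 = 55
radius_2 = 35
px0_3 = 280
py0_3 = 300
px1_4 = 255
py1_4 = 315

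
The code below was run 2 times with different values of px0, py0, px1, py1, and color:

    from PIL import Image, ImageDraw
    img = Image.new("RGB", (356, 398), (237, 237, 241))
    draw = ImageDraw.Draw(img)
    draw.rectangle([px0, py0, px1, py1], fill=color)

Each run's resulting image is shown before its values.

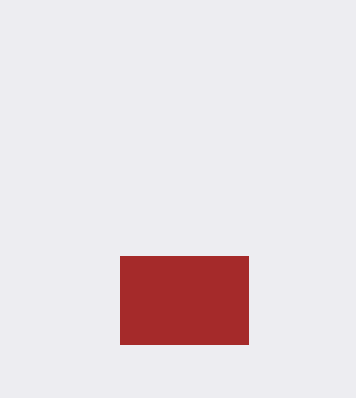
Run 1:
px0 = 120; py0 = 256; px1 = 248; py1 = 344; color = 'brown'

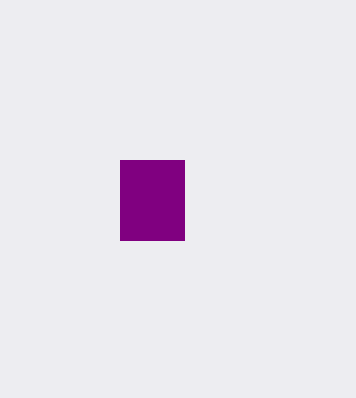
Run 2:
px0 = 120, py0 = 160, px1 = 184, py1 = 240, color = 'purple'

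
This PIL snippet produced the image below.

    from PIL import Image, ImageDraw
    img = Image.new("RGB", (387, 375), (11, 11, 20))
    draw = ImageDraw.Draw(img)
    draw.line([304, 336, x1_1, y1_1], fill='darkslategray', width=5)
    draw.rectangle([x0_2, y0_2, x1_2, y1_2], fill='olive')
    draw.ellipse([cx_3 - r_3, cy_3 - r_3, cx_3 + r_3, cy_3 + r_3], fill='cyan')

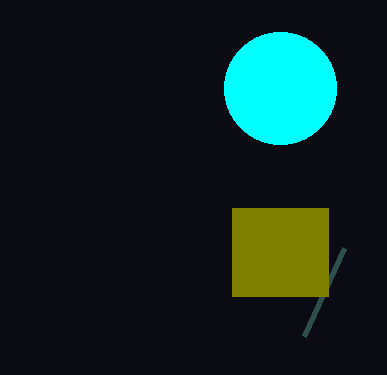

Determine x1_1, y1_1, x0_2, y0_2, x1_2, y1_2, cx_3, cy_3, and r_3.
x1_1 = 344; y1_1 = 248; x0_2 = 232; y0_2 = 208; x1_2 = 328; y1_2 = 296; cx_3 = 280; cy_3 = 88; r_3 = 56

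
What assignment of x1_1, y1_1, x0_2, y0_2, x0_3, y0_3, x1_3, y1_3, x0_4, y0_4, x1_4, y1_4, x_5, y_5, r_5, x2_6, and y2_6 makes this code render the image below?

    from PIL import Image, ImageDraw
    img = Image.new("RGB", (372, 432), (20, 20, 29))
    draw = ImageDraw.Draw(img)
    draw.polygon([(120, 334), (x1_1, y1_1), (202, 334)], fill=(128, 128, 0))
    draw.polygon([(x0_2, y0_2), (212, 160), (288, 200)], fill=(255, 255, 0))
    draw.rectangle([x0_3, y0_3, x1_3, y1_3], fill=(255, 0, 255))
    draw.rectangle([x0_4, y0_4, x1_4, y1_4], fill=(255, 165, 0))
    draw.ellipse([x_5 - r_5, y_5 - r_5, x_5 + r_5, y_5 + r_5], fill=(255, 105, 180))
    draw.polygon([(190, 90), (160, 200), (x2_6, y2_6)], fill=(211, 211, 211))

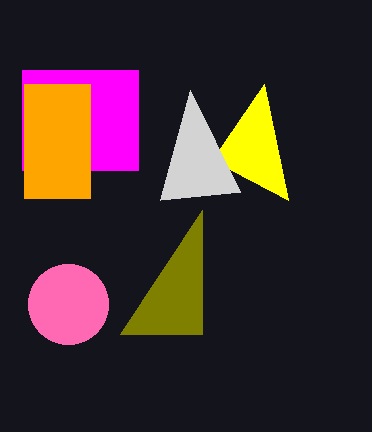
x1_1 = 202, y1_1 = 210, x0_2 = 264, y0_2 = 84, x0_3 = 22, y0_3 = 70, x1_3 = 138, y1_3 = 170, x0_4 = 24, y0_4 = 84, x1_4 = 90, y1_4 = 198, x_5 = 68, y_5 = 304, r_5 = 40, x2_6 = 240, y2_6 = 192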